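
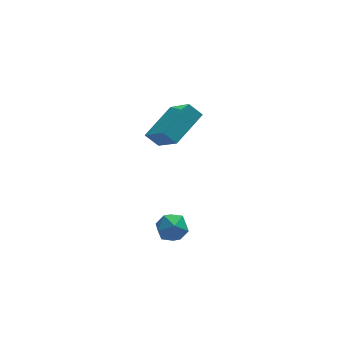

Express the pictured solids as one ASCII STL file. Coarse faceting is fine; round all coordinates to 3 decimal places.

solid 
facet normal -0.619 0.434 0.654
outer loop
vertex -3.669 0.876 2.76
vertex -2.17 1.965 3.456
vertex -4.097 2.344 1.38
endloop
endfacet
facet normal -0.757 -0.551 -0.352
outer loop
vertex -3.57 1.975 0.824
vertex -3.669 0.876 2.76
vertex -4.097 2.344 1.38
endloop
endfacet
facet normal -0.619 0.434 0.654
outer loop
vertex -4.097 2.344 1.38
vertex -2.17 1.965 3.456
vertex -2.597 3.434 2.076
endloop
endfacet
facet normal -0.207 0.713 -0.670
outer loop
vertex -2.597 3.434 2.076
vertex -3.57 1.975 0.824
vertex -4.097 2.344 1.38
endloop
endfacet
facet normal 0.207 -0.713 0.670
outer loop
vertex -3.669 0.876 2.76
vertex -1.643 1.596 2.9
vertex -2.17 1.965 3.456
endloop
endfacet
facet normal -0.758 -0.550 -0.351
outer loop
vertex -3.143 0.506 2.204
vertex -3.669 0.876 2.76
vertex -3.57 1.975 0.824
endloop
endfacet
facet normal 0.207 -0.713 0.670
outer loop
vertex -3.143 0.506 2.204
vertex -1.643 1.596 2.9
vertex -3.669 0.876 2.76
endloop
endfacet
facet normal 0.757 0.551 0.352
outer loop
vertex -2.17 1.965 3.456
vertex -1.643 1.596 2.9
vertex -2.597 3.434 2.076
endloop
endfacet
facet normal -0.207 0.713 -0.670
outer loop
vertex -2.071 3.064 1.52
vertex -3.57 1.975 0.824
vertex -2.597 3.434 2.076
endloop
endfacet
facet normal 0.758 0.550 0.351
outer loop
vertex -2.597 3.434 2.076
vertex -1.643 1.596 2.9
vertex -2.071 3.064 1.52
endloop
endfacet
facet normal 0.619 -0.434 -0.654
outer loop
vertex -2.071 3.064 1.52
vertex -3.143 0.506 2.204
vertex -3.57 1.975 0.824
endloop
endfacet
facet normal 0.619 -0.434 -0.654
outer loop
vertex -1.643 1.596 2.9
vertex -3.143 0.506 2.204
vertex -2.071 3.064 1.52
endloop
endfacet
facet normal 0.206 0.625 0.753
outer loop
vertex -3.355 0.735 -3.174
vertex -3.82 0.254 -2.647
vertex -2.988 0.098 -2.745
endloop
endfacet
facet normal 0.739 0.613 0.278
outer loop
vertex -3.355 0.735 -3.174
vertex -2.988 0.098 -2.745
vertex -2.79 0.23 -3.562
endloop
endfacet
facet normal 0.475 0.805 -0.355
outer loop
vertex -3.355 0.735 -3.174
vertex -2.79 0.23 -3.562
vertex -3.498 0.468 -3.97
endloop
endfacet
facet normal -0.221 0.936 -0.274
outer loop
vertex -3.355 0.735 -3.174
vertex -3.498 0.468 -3.97
vertex -4.135 0.483 -3.405
endloop
endfacet
facet normal -0.388 0.825 0.411
outer loop
vertex -3.355 0.735 -3.174
vertex -4.135 0.483 -3.405
vertex -3.82 0.254 -2.647
endloop
endfacet
facet normal 0.972 -0.059 0.226
outer loop
vertex -2.79 0.23 -3.562
vertex -2.988 0.098 -2.745
vertex -2.905 -0.563 -3.275
endloop
endfacet
facet normal 0.109 -0.040 0.993
outer loop
vertex -2.988 0.098 -2.745
vertex -3.82 0.254 -2.647
vertex -3.542 -0.548 -2.71
endloop
endfacet
facet normal -0.852 0.283 0.440
outer loop
vertex -3.82 0.254 -2.647
vertex -4.135 0.483 -3.405
vertex -4.25 -0.31 -3.118
endloop
endfacet
facet normal -0.582 0.463 -0.669
outer loop
vertex -4.135 0.483 -3.405
vertex -3.498 0.468 -3.97
vertex -4.052 -0.178 -3.935
endloop
endfacet
facet normal 0.545 0.252 -0.799
outer loop
vertex -3.498 0.468 -3.97
vertex -2.79 0.23 -3.562
vertex -3.22 -0.334 -4.033
endloop
endfacet
facet normal 0.221 -0.936 0.274
outer loop
vertex -3.685 -0.815 -3.506
vertex -2.905 -0.563 -3.275
vertex -3.542 -0.548 -2.71
endloop
endfacet
facet normal -0.475 -0.805 0.355
outer loop
vertex -3.685 -0.815 -3.506
vertex -3.542 -0.548 -2.71
vertex -4.25 -0.31 -3.118
endloop
endfacet
facet normal -0.739 -0.613 -0.278
outer loop
vertex -3.685 -0.815 -3.506
vertex -4.25 -0.31 -3.118
vertex -4.052 -0.178 -3.935
endloop
endfacet
facet normal -0.206 -0.625 -0.753
outer loop
vertex -3.685 -0.815 -3.506
vertex -4.052 -0.178 -3.935
vertex -3.22 -0.334 -4.033
endloop
endfacet
facet normal 0.388 -0.825 -0.411
outer loop
vertex -3.685 -0.815 -3.506
vertex -3.22 -0.334 -4.033
vertex -2.905 -0.563 -3.275
endloop
endfacet
facet normal 0.582 -0.463 0.669
outer loop
vertex -3.542 -0.548 -2.71
vertex -2.905 -0.563 -3.275
vertex -2.988 0.098 -2.745
endloop
endfacet
facet normal -0.545 -0.252 0.799
outer loop
vertex -4.25 -0.31 -3.118
vertex -3.542 -0.548 -2.71
vertex -3.82 0.254 -2.647
endloop
endfacet
facet normal -0.972 0.059 -0.226
outer loop
vertex -4.052 -0.178 -3.935
vertex -4.25 -0.31 -3.118
vertex -4.135 0.483 -3.405
endloop
endfacet
facet normal -0.109 0.040 -0.993
outer loop
vertex -3.22 -0.334 -4.033
vertex -4.052 -0.178 -3.935
vertex -3.498 0.468 -3.97
endloop
endfacet
facet normal 0.852 -0.283 -0.440
outer loop
vertex -2.905 -0.563 -3.275
vertex -3.22 -0.334 -4.033
vertex -2.79 0.23 -3.562
endloop
endfacet

endsolid


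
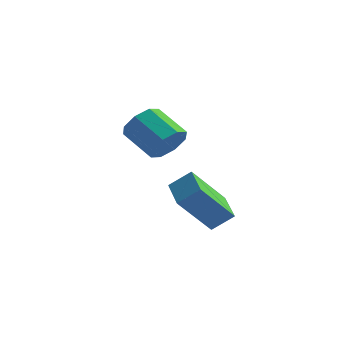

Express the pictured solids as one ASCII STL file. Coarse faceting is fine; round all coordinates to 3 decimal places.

solid 
facet normal -0.601 0.765 0.233
outer loop
vertex 0.707 0.35 0.246
vertex 1.511 1.445 -1.276
vertex -0.016 -0.021 -0.403
endloop
endfacet
facet normal -0.394 -0.537 0.746
outer loop
vertex 0.869 -1.145 -0.744
vertex 0.707 0.35 0.246
vertex -0.016 -0.021 -0.403
endloop
endfacet
facet normal -0.602 0.764 0.231
outer loop
vertex -0.016 -0.021 -0.403
vertex 1.511 1.445 -1.276
vertex 0.789 1.073 -1.925
endloop
endfacet
facet normal -0.695 -0.357 -0.624
outer loop
vertex 0.789 1.073 -1.925
vertex 0.869 -1.145 -0.744
vertex -0.016 -0.021 -0.403
endloop
endfacet
facet normal 0.695 0.358 0.624
outer loop
vertex 0.707 0.35 0.246
vertex 2.396 0.321 -1.617
vertex 1.511 1.445 -1.276
endloop
endfacet
facet normal -0.394 -0.537 0.746
outer loop
vertex 1.591 -0.773 -0.095
vertex 0.707 0.35 0.246
vertex 0.869 -1.145 -0.744
endloop
endfacet
facet normal 0.695 0.357 0.624
outer loop
vertex 1.591 -0.773 -0.095
vertex 2.396 0.321 -1.617
vertex 0.707 0.35 0.246
endloop
endfacet
facet normal 0.394 0.537 -0.746
outer loop
vertex 1.511 1.445 -1.276
vertex 2.396 0.321 -1.617
vertex 0.789 1.073 -1.925
endloop
endfacet
facet normal -0.695 -0.357 -0.624
outer loop
vertex 1.673 -0.05 -2.266
vertex 0.869 -1.145 -0.744
vertex 0.789 1.073 -1.925
endloop
endfacet
facet normal 0.394 0.537 -0.746
outer loop
vertex 0.789 1.073 -1.925
vertex 2.396 0.321 -1.617
vertex 1.673 -0.05 -2.266
endloop
endfacet
facet normal 0.602 -0.764 -0.232
outer loop
vertex 1.673 -0.05 -2.266
vertex 1.591 -0.773 -0.095
vertex 0.869 -1.145 -0.744
endloop
endfacet
facet normal 0.601 -0.765 -0.232
outer loop
vertex 2.396 0.321 -1.617
vertex 1.591 -0.773 -0.095
vertex 1.673 -0.05 -2.266
endloop
endfacet
facet normal 0.816 -0.222 -0.535
outer loop
vertex -1.301 4.149 0.752
vertex -1.813 3.676 0.167
vertex -1.538 4.541 0.228
endloop
endfacet
facet normal 0.468 0.796 0.384
outer loop
vertex -1.301 4.149 0.752
vertex -1.538 4.541 0.228
vertex -2.656 4.517 1.639
endloop
endfacet
facet normal 0.468 0.796 0.384
outer loop
vertex -2.656 4.517 1.639
vertex -1.538 4.541 0.228
vertex -2.892 4.909 1.114
endloop
endfacet
facet normal -0.817 0.222 0.533
outer loop
vertex -2.656 4.517 1.639
vertex -2.892 4.909 1.114
vertex -3.167 4.044 1.053
endloop
endfacet
facet normal 0.816 -0.222 -0.533
outer loop
vertex -1.538 4.541 0.228
vertex -1.813 3.676 0.167
vertex -1.935 4.427 -0.332
endloop
endfacet
facet normal 0.091 0.961 -0.260
outer loop
vertex -1.538 4.541 0.228
vertex -1.935 4.427 -0.332
vertex -2.892 4.909 1.114
endloop
endfacet
facet normal 0.091 0.961 -0.260
outer loop
vertex -2.892 4.909 1.114
vertex -1.935 4.427 -0.332
vertex -3.29 4.795 0.554
endloop
endfacet
facet normal -0.816 0.222 0.535
outer loop
vertex -2.892 4.909 1.114
vertex -3.29 4.795 0.554
vertex -3.167 4.044 1.053
endloop
endfacet
facet normal 0.816 -0.222 -0.534
outer loop
vertex -1.935 4.427 -0.332
vertex -1.813 3.676 0.167
vertex -2.261 3.873 -0.6
endloop
endfacet
facet normal -0.339 0.564 -0.753
outer loop
vertex -1.935 4.427 -0.332
vertex -2.261 3.873 -0.6
vertex -3.29 4.795 0.554
endloop
endfacet
facet normal -0.339 0.564 -0.753
outer loop
vertex -3.29 4.795 0.554
vertex -2.261 3.873 -0.6
vertex -3.616 4.241 0.286
endloop
endfacet
facet normal -0.816 0.221 0.534
outer loop
vertex -3.29 4.795 0.554
vertex -3.616 4.241 0.286
vertex -3.167 4.044 1.053
endloop
endfacet
facet normal 0.816 -0.221 -0.534
outer loop
vertex -2.261 3.873 -0.6
vertex -1.813 3.676 0.167
vertex -2.324 3.203 -0.419
endloop
endfacet
facet normal -0.571 -0.164 -0.805
outer loop
vertex -2.261 3.873 -0.6
vertex -2.324 3.203 -0.419
vertex -3.616 4.241 0.286
endloop
endfacet
facet normal -0.571 -0.165 -0.804
outer loop
vertex -3.616 4.241 0.286
vertex -2.324 3.203 -0.419
vertex -3.679 3.571 0.468
endloop
endfacet
facet normal -0.816 0.222 0.534
outer loop
vertex -3.616 4.241 0.286
vertex -3.679 3.571 0.468
vertex -3.167 4.044 1.053
endloop
endfacet
facet normal 0.817 -0.222 -0.533
outer loop
vertex -2.324 3.203 -0.419
vertex -1.813 3.676 0.167
vertex -2.088 2.811 0.106
endloop
endfacet
facet normal -0.468 -0.796 -0.384
outer loop
vertex -2.324 3.203 -0.419
vertex -2.088 2.811 0.106
vertex -3.679 3.571 0.468
endloop
endfacet
facet normal -0.468 -0.796 -0.384
outer loop
vertex -3.679 3.571 0.468
vertex -2.088 2.811 0.106
vertex -3.442 3.179 0.992
endloop
endfacet
facet normal -0.816 0.222 0.535
outer loop
vertex -3.679 3.571 0.468
vertex -3.442 3.179 0.992
vertex -3.167 4.044 1.053
endloop
endfacet
facet normal 0.816 -0.222 -0.535
outer loop
vertex -2.088 2.811 0.106
vertex -1.813 3.676 0.167
vertex -1.69 2.925 0.666
endloop
endfacet
facet normal -0.091 -0.961 0.260
outer loop
vertex -2.088 2.811 0.106
vertex -1.69 2.925 0.666
vertex -3.442 3.179 0.992
endloop
endfacet
facet normal -0.091 -0.961 0.260
outer loop
vertex -3.442 3.179 0.992
vertex -1.69 2.925 0.666
vertex -3.045 3.293 1.552
endloop
endfacet
facet normal -0.816 0.222 0.533
outer loop
vertex -3.442 3.179 0.992
vertex -3.045 3.293 1.552
vertex -3.167 4.044 1.053
endloop
endfacet
facet normal 0.816 -0.221 -0.534
outer loop
vertex -1.69 2.925 0.666
vertex -1.813 3.676 0.167
vertex -1.364 3.479 0.934
endloop
endfacet
facet normal 0.339 -0.564 0.753
outer loop
vertex -1.69 2.925 0.666
vertex -1.364 3.479 0.934
vertex -3.045 3.293 1.552
endloop
endfacet
facet normal 0.339 -0.564 0.753
outer loop
vertex -3.045 3.293 1.552
vertex -1.364 3.479 0.934
vertex -2.719 3.847 1.82
endloop
endfacet
facet normal -0.816 0.222 0.534
outer loop
vertex -3.045 3.293 1.552
vertex -2.719 3.847 1.82
vertex -3.167 4.044 1.053
endloop
endfacet
facet normal 0.816 -0.222 -0.534
outer loop
vertex -1.364 3.479 0.934
vertex -1.813 3.676 0.167
vertex -1.301 4.149 0.752
endloop
endfacet
facet normal 0.571 0.165 0.804
outer loop
vertex -1.364 3.479 0.934
vertex -1.301 4.149 0.752
vertex -2.719 3.847 1.82
endloop
endfacet
facet normal 0.571 0.164 0.804
outer loop
vertex -2.719 3.847 1.82
vertex -1.301 4.149 0.752
vertex -2.656 4.517 1.639
endloop
endfacet
facet normal -0.816 0.221 0.534
outer loop
vertex -2.719 3.847 1.82
vertex -2.656 4.517 1.639
vertex -3.167 4.044 1.053
endloop
endfacet

endsolid


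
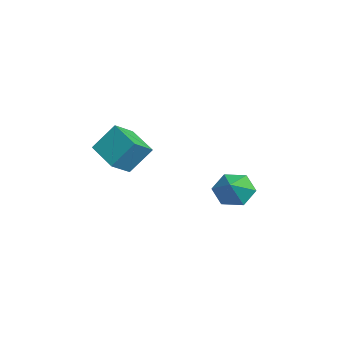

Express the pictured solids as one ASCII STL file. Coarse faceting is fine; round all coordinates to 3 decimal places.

solid 
facet normal -0.834 -0.433 0.343
outer loop
vertex 1.667 -1.591 1.122
vertex 1.027 -0.825 0.532
vertex 1.658 -2.53 -0.086
endloop
endfacet
facet normal 0.553 -0.660 0.509
outer loop
vertex 3.033 -1.815 -0.652
vertex 1.667 -1.591 1.122
vertex 1.658 -2.53 -0.086
endloop
endfacet
facet normal -0.834 -0.433 0.343
outer loop
vertex 1.658 -2.53 -0.086
vertex 1.027 -0.825 0.532
vertex 1.017 -1.763 -0.676
endloop
endfacet
facet normal -0.006 -0.613 -0.790
outer loop
vertex 1.017 -1.763 -0.676
vertex 3.033 -1.815 -0.652
vertex 1.658 -2.53 -0.086
endloop
endfacet
facet normal 0.006 0.613 0.790
outer loop
vertex 1.667 -1.591 1.122
vertex 2.402 -0.11 -0.034
vertex 1.027 -0.825 0.532
endloop
endfacet
facet normal 0.552 -0.661 0.509
outer loop
vertex 3.043 -0.877 0.556
vertex 1.667 -1.591 1.122
vertex 3.033 -1.815 -0.652
endloop
endfacet
facet normal 0.007 0.613 0.790
outer loop
vertex 3.043 -0.877 0.556
vertex 2.402 -0.11 -0.034
vertex 1.667 -1.591 1.122
endloop
endfacet
facet normal -0.553 0.660 -0.508
outer loop
vertex 1.027 -0.825 0.532
vertex 2.402 -0.11 -0.034
vertex 1.017 -1.763 -0.676
endloop
endfacet
facet normal -0.006 -0.614 -0.790
outer loop
vertex 2.393 -1.049 -1.242
vertex 3.033 -1.815 -0.652
vertex 1.017 -1.763 -0.676
endloop
endfacet
facet normal -0.552 0.660 -0.509
outer loop
vertex 1.017 -1.763 -0.676
vertex 2.402 -0.11 -0.034
vertex 2.393 -1.049 -1.242
endloop
endfacet
facet normal 0.834 0.433 -0.343
outer loop
vertex 2.393 -1.049 -1.242
vertex 3.043 -0.877 0.556
vertex 3.033 -1.815 -0.652
endloop
endfacet
facet normal 0.834 0.433 -0.343
outer loop
vertex 2.402 -0.11 -0.034
vertex 3.043 -0.877 0.556
vertex 2.393 -1.049 -1.242
endloop
endfacet
facet normal -0.812 0.219 -0.541
outer loop
vertex 0.937 3.803 -3.888
vertex 0.384 3.451 -3.2
vertex 0.626 4.369 -3.191
endloop
endfacet
facet normal 0.832 0.549 -0.074
outer loop
vertex 0.937 3.803 -3.888
vertex 0.626 4.369 -3.191
vertex 1.496 3.149 -2.46
endloop
endfacet
facet normal -0.812 0.219 -0.541
outer loop
vertex 0.626 4.369 -3.191
vertex 0.384 3.451 -3.2
vertex 0.073 4.017 -2.504
endloop
endfacet
facet normal 0.383 0.660 0.646
outer loop
vertex 0.626 4.369 -3.191
vertex 0.073 4.017 -2.504
vertex 1.496 3.149 -2.46
endloop
endfacet
facet normal -0.812 0.219 -0.541
outer loop
vertex 0.073 4.017 -2.504
vertex 0.384 3.451 -3.2
vertex -0.169 3.099 -2.513
endloop
endfacet
facet normal -0.032 -0.001 0.999
outer loop
vertex 0.073 4.017 -2.504
vertex -0.169 3.099 -2.513
vertex 1.496 3.149 -2.46
endloop
endfacet
facet normal -0.812 0.221 -0.541
outer loop
vertex -0.169 3.099 -2.513
vertex 0.384 3.451 -3.2
vertex 0.141 2.532 -3.21
endloop
endfacet
facet normal 0.003 -0.775 0.632
outer loop
vertex -0.169 3.099 -2.513
vertex 0.141 2.532 -3.21
vertex 1.496 3.149 -2.46
endloop
endfacet
facet normal -0.812 0.221 -0.540
outer loop
vertex 0.141 2.532 -3.21
vertex 0.384 3.451 -3.2
vertex 0.694 2.885 -3.897
endloop
endfacet
facet normal 0.454 -0.887 -0.090
outer loop
vertex 0.141 2.532 -3.21
vertex 0.694 2.885 -3.897
vertex 1.496 3.149 -2.46
endloop
endfacet
facet normal -0.812 0.220 -0.540
outer loop
vertex 0.694 2.885 -3.897
vertex 0.384 3.451 -3.2
vertex 0.937 3.803 -3.888
endloop
endfacet
facet normal 0.868 -0.225 -0.443
outer loop
vertex 0.694 2.885 -3.897
vertex 0.937 3.803 -3.888
vertex 1.496 3.149 -2.46
endloop
endfacet

endsolid


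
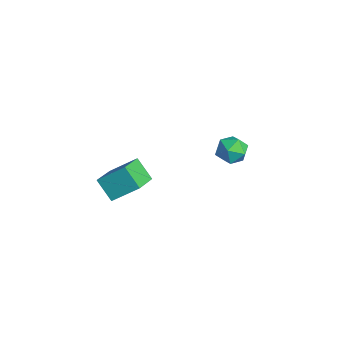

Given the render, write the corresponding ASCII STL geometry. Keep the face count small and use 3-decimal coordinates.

solid 
facet normal -0.970 0.182 -0.162
outer loop
vertex 1.013 3.409 1.994
vertex 0.777 2.494 2.378
vertex 0.827 3.307 2.992
endloop
endfacet
facet normal -0.615 0.787 -0.034
outer loop
vertex 1.013 3.409 1.994
vertex 0.827 3.307 2.992
vertex 1.597 3.895 2.674
endloop
endfacet
facet normal -0.097 0.847 -0.522
outer loop
vertex 1.013 3.409 1.994
vertex 1.597 3.895 2.674
vertex 2.024 3.445 1.865
endloop
endfacet
facet normal -0.131 0.279 -0.951
outer loop
vertex 1.013 3.409 1.994
vertex 2.024 3.445 1.865
vertex 1.517 2.58 1.681
endloop
endfacet
facet normal -0.671 -0.133 -0.729
outer loop
vertex 1.013 3.409 1.994
vertex 1.517 2.58 1.681
vertex 0.777 2.494 2.378
endloop
endfacet
facet normal -0.308 0.732 0.608
outer loop
vertex 1.597 3.895 2.674
vertex 0.827 3.307 2.992
vertex 1.723 3.28 3.479
endloop
endfacet
facet normal -0.882 -0.248 0.401
outer loop
vertex 0.827 3.307 2.992
vertex 0.777 2.494 2.378
vertex 1.216 2.415 3.295
endloop
endfacet
facet normal -0.399 -0.758 -0.517
outer loop
vertex 0.777 2.494 2.378
vertex 1.517 2.58 1.681
vertex 1.643 1.965 2.486
endloop
endfacet
facet normal 0.473 -0.091 -0.876
outer loop
vertex 1.517 2.58 1.681
vertex 2.024 3.445 1.865
vertex 2.413 2.553 2.168
endloop
endfacet
facet normal 0.529 0.829 -0.182
outer loop
vertex 2.024 3.445 1.865
vertex 1.597 3.895 2.674
vertex 2.463 3.366 2.782
endloop
endfacet
facet normal 0.131 -0.279 0.951
outer loop
vertex 2.227 2.451 3.166
vertex 1.723 3.28 3.479
vertex 1.216 2.415 3.295
endloop
endfacet
facet normal 0.097 -0.847 0.522
outer loop
vertex 2.227 2.451 3.166
vertex 1.216 2.415 3.295
vertex 1.643 1.965 2.486
endloop
endfacet
facet normal 0.615 -0.787 0.034
outer loop
vertex 2.227 2.451 3.166
vertex 1.643 1.965 2.486
vertex 2.413 2.553 2.168
endloop
endfacet
facet normal 0.970 -0.182 0.162
outer loop
vertex 2.227 2.451 3.166
vertex 2.413 2.553 2.168
vertex 2.463 3.366 2.782
endloop
endfacet
facet normal 0.671 0.133 0.729
outer loop
vertex 2.227 2.451 3.166
vertex 2.463 3.366 2.782
vertex 1.723 3.28 3.479
endloop
endfacet
facet normal -0.473 0.091 0.876
outer loop
vertex 1.216 2.415 3.295
vertex 1.723 3.28 3.479
vertex 0.827 3.307 2.992
endloop
endfacet
facet normal -0.529 -0.829 0.182
outer loop
vertex 1.643 1.965 2.486
vertex 1.216 2.415 3.295
vertex 0.777 2.494 2.378
endloop
endfacet
facet normal 0.308 -0.732 -0.608
outer loop
vertex 2.413 2.553 2.168
vertex 1.643 1.965 2.486
vertex 1.517 2.58 1.681
endloop
endfacet
facet normal 0.882 0.248 -0.401
outer loop
vertex 2.463 3.366 2.782
vertex 2.413 2.553 2.168
vertex 2.024 3.445 1.865
endloop
endfacet
facet normal 0.399 0.758 0.517
outer loop
vertex 1.723 3.28 3.479
vertex 2.463 3.366 2.782
vertex 1.597 3.895 2.674
endloop
endfacet
facet normal -0.705 0.590 -0.393
outer loop
vertex 1.146 -3.843 2.447
vertex 1.682 -2.464 3.557
vertex 2.13 -3.373 1.388
endloop
endfacet
facet normal -0.290 -0.746 -0.600
outer loop
vertex 3.518 -4.536 2.163
vertex 1.146 -3.843 2.447
vertex 2.13 -3.373 1.388
endloop
endfacet
facet normal -0.705 0.590 -0.393
outer loop
vertex 2.13 -3.373 1.388
vertex 1.682 -2.464 3.557
vertex 2.665 -1.994 2.498
endloop
endfacet
facet normal 0.648 0.309 -0.696
outer loop
vertex 2.665 -1.994 2.498
vertex 3.518 -4.536 2.163
vertex 2.13 -3.373 1.388
endloop
endfacet
facet normal -0.648 -0.309 0.696
outer loop
vertex 1.146 -3.843 2.447
vertex 3.07 -3.627 4.332
vertex 1.682 -2.464 3.557
endloop
endfacet
facet normal -0.290 -0.746 -0.600
outer loop
vertex 2.535 -5.006 3.222
vertex 1.146 -3.843 2.447
vertex 3.518 -4.536 2.163
endloop
endfacet
facet normal -0.648 -0.309 0.696
outer loop
vertex 2.535 -5.006 3.222
vertex 3.07 -3.627 4.332
vertex 1.146 -3.843 2.447
endloop
endfacet
facet normal 0.290 0.746 0.600
outer loop
vertex 1.682 -2.464 3.557
vertex 3.07 -3.627 4.332
vertex 2.665 -1.994 2.498
endloop
endfacet
facet normal 0.647 0.309 -0.697
outer loop
vertex 4.054 -3.157 3.273
vertex 3.518 -4.536 2.163
vertex 2.665 -1.994 2.498
endloop
endfacet
facet normal 0.290 0.746 0.600
outer loop
vertex 2.665 -1.994 2.498
vertex 3.07 -3.627 4.332
vertex 4.054 -3.157 3.273
endloop
endfacet
facet normal 0.705 -0.590 0.393
outer loop
vertex 4.054 -3.157 3.273
vertex 2.535 -5.006 3.222
vertex 3.518 -4.536 2.163
endloop
endfacet
facet normal 0.705 -0.590 0.393
outer loop
vertex 3.07 -3.627 4.332
vertex 2.535 -5.006 3.222
vertex 4.054 -3.157 3.273
endloop
endfacet

endsolid


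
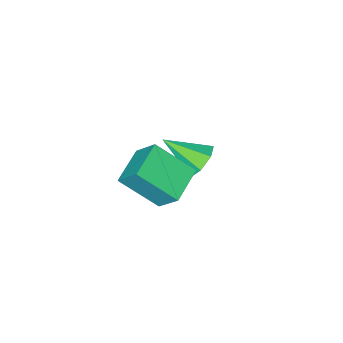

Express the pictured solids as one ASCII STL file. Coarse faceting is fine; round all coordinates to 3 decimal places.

solid 
facet normal -0.498 0.674 -0.546
outer loop
vertex -3.3 -1.635 -3.798
vertex -3.808 -2.223 -4.061
vertex -3.881 -1.742 -3.4
endloop
endfacet
facet normal 0.462 0.413 0.785
outer loop
vertex -3.3 -1.635 -3.798
vertex -3.881 -1.742 -3.4
vertex -2.912 -3.437 -3.079
endloop
endfacet
facet normal -0.497 0.674 -0.546
outer loop
vertex -3.881 -1.742 -3.4
vertex -3.808 -2.223 -4.061
vertex -4.406 -2.211 -3.501
endloop
endfacet
facet normal -0.232 0.051 0.971
outer loop
vertex -3.881 -1.742 -3.4
vertex -4.406 -2.211 -3.501
vertex -2.912 -3.437 -3.079
endloop
endfacet
facet normal -0.498 0.674 -0.546
outer loop
vertex -4.406 -2.211 -3.501
vertex -3.808 -2.223 -4.061
vertex -4.481 -2.689 -4.023
endloop
endfacet
facet normal -0.608 -0.540 0.582
outer loop
vertex -4.406 -2.211 -3.501
vertex -4.481 -2.689 -4.023
vertex -2.912 -3.437 -3.079
endloop
endfacet
facet normal -0.498 0.674 -0.546
outer loop
vertex -4.481 -2.689 -4.023
vertex -3.808 -2.223 -4.061
vertex -4.049 -2.816 -4.574
endloop
endfacet
facet normal -0.384 -0.919 -0.089
outer loop
vertex -4.481 -2.689 -4.023
vertex -4.049 -2.816 -4.574
vertex -2.912 -3.437 -3.079
endloop
endfacet
facet normal -0.497 0.674 -0.546
outer loop
vertex -4.049 -2.816 -4.574
vertex -3.808 -2.223 -4.061
vertex -3.435 -2.496 -4.738
endloop
endfacet
facet normal 0.272 -0.798 -0.538
outer loop
vertex -4.049 -2.816 -4.574
vertex -3.435 -2.496 -4.738
vertex -2.912 -3.437 -3.079
endloop
endfacet
facet normal -0.497 0.674 -0.546
outer loop
vertex -3.435 -2.496 -4.738
vertex -3.808 -2.223 -4.061
vertex -3.102 -1.971 -4.393
endloop
endfacet
facet normal 0.864 -0.269 -0.425
outer loop
vertex -3.435 -2.496 -4.738
vertex -3.102 -1.971 -4.393
vertex -2.912 -3.437 -3.079
endloop
endfacet
facet normal -0.497 0.674 -0.546
outer loop
vertex -3.102 -1.971 -4.393
vertex -3.808 -2.223 -4.061
vertex -3.3 -1.635 -3.798
endloop
endfacet
facet normal 0.949 0.270 0.164
outer loop
vertex -3.102 -1.971 -4.393
vertex -3.3 -1.635 -3.798
vertex -2.912 -3.437 -3.079
endloop
endfacet
facet normal -0.880 -0.415 0.233
outer loop
vertex -0.022 -0.217 1.325
vertex -0.887 0.987 0.202
vertex 0.117 -1.106 0.265
endloop
endfacet
facet normal 0.466 -0.647 0.604
outer loop
vertex 1.427 -0.487 -0.082
vertex -0.022 -0.217 1.325
vertex 0.117 -1.106 0.265
endloop
endfacet
facet normal -0.880 -0.415 0.233
outer loop
vertex 0.117 -1.106 0.265
vertex -0.887 0.987 0.202
vertex -0.748 0.098 -0.858
endloop
endfacet
facet normal 0.100 -0.639 -0.762
outer loop
vertex -0.748 0.098 -0.858
vertex 1.427 -0.487 -0.082
vertex 0.117 -1.106 0.265
endloop
endfacet
facet normal -0.100 0.639 0.762
outer loop
vertex -0.022 -0.217 1.325
vertex 0.423 1.606 -0.145
vertex -0.887 0.987 0.202
endloop
endfacet
facet normal 0.466 -0.647 0.604
outer loop
vertex 1.288 0.402 0.978
vertex -0.022 -0.217 1.325
vertex 1.427 -0.487 -0.082
endloop
endfacet
facet normal -0.100 0.639 0.762
outer loop
vertex 1.288 0.402 0.978
vertex 0.423 1.606 -0.145
vertex -0.022 -0.217 1.325
endloop
endfacet
facet normal -0.466 0.647 -0.604
outer loop
vertex -0.887 0.987 0.202
vertex 0.423 1.606 -0.145
vertex -0.748 0.098 -0.858
endloop
endfacet
facet normal 0.100 -0.639 -0.762
outer loop
vertex 0.562 0.717 -1.205
vertex 1.427 -0.487 -0.082
vertex -0.748 0.098 -0.858
endloop
endfacet
facet normal -0.466 0.647 -0.604
outer loop
vertex -0.748 0.098 -0.858
vertex 0.423 1.606 -0.145
vertex 0.562 0.717 -1.205
endloop
endfacet
facet normal 0.880 0.415 -0.233
outer loop
vertex 0.562 0.717 -1.205
vertex 1.288 0.402 0.978
vertex 1.427 -0.487 -0.082
endloop
endfacet
facet normal 0.880 0.415 -0.233
outer loop
vertex 0.423 1.606 -0.145
vertex 1.288 0.402 0.978
vertex 0.562 0.717 -1.205
endloop
endfacet

endsolid


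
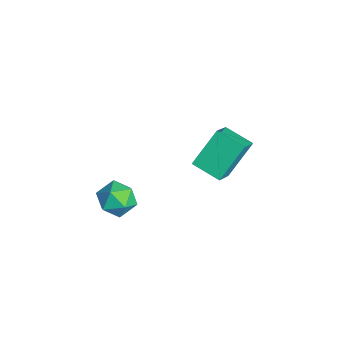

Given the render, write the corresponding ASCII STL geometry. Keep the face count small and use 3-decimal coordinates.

solid 
facet normal -0.339 -0.502 0.796
outer loop
vertex 0.45 -2.028 0.797
vertex 0.753 -2.895 0.379
vertex 1.381 -2.376 0.974
endloop
endfacet
facet normal -0.129 0.154 0.980
outer loop
vertex 0.45 -2.028 0.797
vertex 1.381 -2.376 0.974
vertex 1.234 -1.393 0.8
endloop
endfacet
facet normal -0.507 0.623 0.596
outer loop
vertex 0.45 -2.028 0.797
vertex 1.234 -1.393 0.8
vertex 0.516 -1.304 0.097
endloop
endfacet
facet normal -0.951 0.256 0.175
outer loop
vertex 0.45 -2.028 0.797
vertex 0.516 -1.304 0.097
vertex 0.218 -2.233 -0.163
endloop
endfacet
facet normal -0.847 -0.440 0.299
outer loop
vertex 0.45 -2.028 0.797
vertex 0.218 -2.233 -0.163
vertex 0.753 -2.895 0.379
endloop
endfacet
facet normal 0.558 0.225 0.799
outer loop
vertex 1.234 -1.393 0.8
vertex 1.381 -2.376 0.974
vertex 2.022 -1.867 0.383
endloop
endfacet
facet normal 0.218 -0.838 0.501
outer loop
vertex 1.381 -2.376 0.974
vertex 0.753 -2.895 0.379
vertex 1.724 -2.796 0.123
endloop
endfacet
facet normal -0.604 -0.737 -0.304
outer loop
vertex 0.753 -2.895 0.379
vertex 0.218 -2.233 -0.163
vertex 1.006 -2.707 -0.58
endloop
endfacet
facet normal -0.772 0.388 -0.503
outer loop
vertex 0.218 -2.233 -0.163
vertex 0.516 -1.304 0.097
vertex 0.859 -1.724 -0.754
endloop
endfacet
facet normal -0.053 0.982 0.179
outer loop
vertex 0.516 -1.304 0.097
vertex 1.234 -1.393 0.8
vertex 1.487 -1.205 -0.159
endloop
endfacet
facet normal 0.951 -0.256 -0.175
outer loop
vertex 1.79 -2.072 -0.577
vertex 2.022 -1.867 0.383
vertex 1.724 -2.796 0.123
endloop
endfacet
facet normal 0.507 -0.623 -0.596
outer loop
vertex 1.79 -2.072 -0.577
vertex 1.724 -2.796 0.123
vertex 1.006 -2.707 -0.58
endloop
endfacet
facet normal 0.129 -0.154 -0.980
outer loop
vertex 1.79 -2.072 -0.577
vertex 1.006 -2.707 -0.58
vertex 0.859 -1.724 -0.754
endloop
endfacet
facet normal 0.339 0.502 -0.796
outer loop
vertex 1.79 -2.072 -0.577
vertex 0.859 -1.724 -0.754
vertex 1.487 -1.205 -0.159
endloop
endfacet
facet normal 0.847 0.440 -0.299
outer loop
vertex 1.79 -2.072 -0.577
vertex 1.487 -1.205 -0.159
vertex 2.022 -1.867 0.383
endloop
endfacet
facet normal 0.772 -0.388 0.503
outer loop
vertex 1.724 -2.796 0.123
vertex 2.022 -1.867 0.383
vertex 1.381 -2.376 0.974
endloop
endfacet
facet normal 0.053 -0.982 -0.179
outer loop
vertex 1.006 -2.707 -0.58
vertex 1.724 -2.796 0.123
vertex 0.753 -2.895 0.379
endloop
endfacet
facet normal -0.558 -0.225 -0.799
outer loop
vertex 0.859 -1.724 -0.754
vertex 1.006 -2.707 -0.58
vertex 0.218 -2.233 -0.163
endloop
endfacet
facet normal -0.218 0.838 -0.501
outer loop
vertex 1.487 -1.205 -0.159
vertex 0.859 -1.724 -0.754
vertex 0.516 -1.304 0.097
endloop
endfacet
facet normal 0.604 0.737 0.304
outer loop
vertex 2.022 -1.867 0.383
vertex 1.487 -1.205 -0.159
vertex 1.234 -1.393 0.8
endloop
endfacet
facet normal -0.689 -0.664 0.289
outer loop
vertex -0.126 2.821 2.688
vertex -1.295 3.56 1.6
vertex 0.481 1.523 1.153
endloop
endfacet
facet normal 0.664 -0.420 0.618
outer loop
vertex 1.515 2.52 0.72
vertex -0.126 2.821 2.688
vertex 0.481 1.523 1.153
endloop
endfacet
facet normal -0.689 -0.664 0.289
outer loop
vertex 0.481 1.523 1.153
vertex -1.295 3.56 1.6
vertex -0.688 2.263 0.065
endloop
endfacet
facet normal 0.289 -0.618 -0.731
outer loop
vertex -0.688 2.263 0.065
vertex 1.515 2.52 0.72
vertex 0.481 1.523 1.153
endloop
endfacet
facet normal -0.290 0.618 0.731
outer loop
vertex -0.126 2.821 2.688
vertex -0.261 4.557 1.167
vertex -1.295 3.56 1.6
endloop
endfacet
facet normal 0.664 -0.421 0.618
outer loop
vertex 0.908 3.817 2.255
vertex -0.126 2.821 2.688
vertex 1.515 2.52 0.72
endloop
endfacet
facet normal -0.289 0.618 0.731
outer loop
vertex 0.908 3.817 2.255
vertex -0.261 4.557 1.167
vertex -0.126 2.821 2.688
endloop
endfacet
facet normal -0.664 0.421 -0.618
outer loop
vertex -1.295 3.56 1.6
vertex -0.261 4.557 1.167
vertex -0.688 2.263 0.065
endloop
endfacet
facet normal 0.289 -0.618 -0.731
outer loop
vertex 0.346 3.259 -0.368
vertex 1.515 2.52 0.72
vertex -0.688 2.263 0.065
endloop
endfacet
facet normal -0.664 0.421 -0.618
outer loop
vertex -0.688 2.263 0.065
vertex -0.261 4.557 1.167
vertex 0.346 3.259 -0.368
endloop
endfacet
facet normal 0.689 0.665 -0.289
outer loop
vertex 0.346 3.259 -0.368
vertex 0.908 3.817 2.255
vertex 1.515 2.52 0.72
endloop
endfacet
facet normal 0.689 0.664 -0.289
outer loop
vertex -0.261 4.557 1.167
vertex 0.908 3.817 2.255
vertex 0.346 3.259 -0.368
endloop
endfacet

endsolid


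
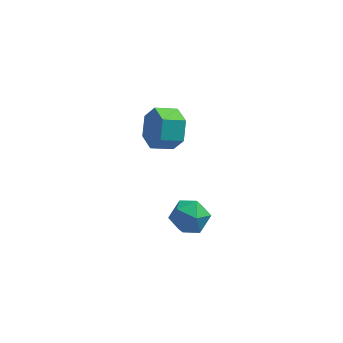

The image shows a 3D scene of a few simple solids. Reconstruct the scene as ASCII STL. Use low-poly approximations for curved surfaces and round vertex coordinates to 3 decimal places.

solid 
facet normal 0.860 0.355 -0.366
outer loop
vertex -0.502 3.435 3.141
vertex -1.004 3.673 2.191
vertex -0.97 4.421 2.997
endloop
endfacet
facet normal 0.280 0.268 0.922
outer loop
vertex -0.502 3.435 3.141
vertex -0.97 4.421 2.997
vertex -1.535 3.009 3.579
endloop
endfacet
facet normal 0.281 0.267 0.922
outer loop
vertex -1.535 3.009 3.579
vertex -0.97 4.421 2.997
vertex -2.002 3.994 3.436
endloop
endfacet
facet normal -0.861 -0.355 0.365
outer loop
vertex -1.535 3.009 3.579
vertex -2.002 3.994 3.436
vertex -2.036 3.247 2.629
endloop
endfacet
facet normal 0.861 0.355 -0.365
outer loop
vertex -0.97 4.421 2.997
vertex -1.004 3.673 2.191
vertex -1.471 4.658 2.047
endloop
endfacet
facet normal -0.229 0.909 0.347
outer loop
vertex -0.97 4.421 2.997
vertex -1.471 4.658 2.047
vertex -2.002 3.994 3.436
endloop
endfacet
facet normal -0.227 0.910 0.348
outer loop
vertex -2.002 3.994 3.436
vertex -1.471 4.658 2.047
vertex -2.504 4.232 2.486
endloop
endfacet
facet normal -0.860 -0.356 0.365
outer loop
vertex -2.002 3.994 3.436
vertex -2.504 4.232 2.486
vertex -2.036 3.247 2.629
endloop
endfacet
facet normal 0.861 0.355 -0.365
outer loop
vertex -1.471 4.658 2.047
vertex -1.004 3.673 2.191
vertex -1.505 3.911 1.241
endloop
endfacet
facet normal -0.509 0.642 -0.574
outer loop
vertex -1.471 4.658 2.047
vertex -1.505 3.911 1.241
vertex -2.504 4.232 2.486
endloop
endfacet
facet normal -0.508 0.643 -0.573
outer loop
vertex -2.504 4.232 2.486
vertex -1.505 3.911 1.241
vertex -2.538 3.485 1.679
endloop
endfacet
facet normal -0.860 -0.356 0.365
outer loop
vertex -2.504 4.232 2.486
vertex -2.538 3.485 1.679
vertex -2.036 3.247 2.629
endloop
endfacet
facet normal 0.861 0.355 -0.365
outer loop
vertex -1.505 3.911 1.241
vertex -1.004 3.673 2.191
vertex -1.038 2.926 1.384
endloop
endfacet
facet normal -0.281 -0.267 -0.922
outer loop
vertex -1.505 3.911 1.241
vertex -1.038 2.926 1.384
vertex -2.538 3.485 1.679
endloop
endfacet
facet normal -0.281 -0.268 -0.921
outer loop
vertex -2.538 3.485 1.679
vertex -1.038 2.926 1.384
vertex -2.07 2.499 1.823
endloop
endfacet
facet normal -0.860 -0.355 0.366
outer loop
vertex -2.538 3.485 1.679
vertex -2.07 2.499 1.823
vertex -2.036 3.247 2.629
endloop
endfacet
facet normal 0.860 0.356 -0.365
outer loop
vertex -1.038 2.926 1.384
vertex -1.004 3.673 2.191
vertex -0.536 2.688 2.334
endloop
endfacet
facet normal 0.228 -0.909 -0.348
outer loop
vertex -1.038 2.926 1.384
vertex -0.536 2.688 2.334
vertex -2.07 2.499 1.823
endloop
endfacet
facet normal 0.228 -0.910 -0.347
outer loop
vertex -2.07 2.499 1.823
vertex -0.536 2.688 2.334
vertex -1.569 2.262 2.773
endloop
endfacet
facet normal -0.861 -0.355 0.365
outer loop
vertex -2.07 2.499 1.823
vertex -1.569 2.262 2.773
vertex -2.036 3.247 2.629
endloop
endfacet
facet normal 0.860 0.356 -0.365
outer loop
vertex -0.536 2.688 2.334
vertex -1.004 3.673 2.191
vertex -0.502 3.435 3.141
endloop
endfacet
facet normal 0.509 -0.642 0.573
outer loop
vertex -0.536 2.688 2.334
vertex -0.502 3.435 3.141
vertex -1.569 2.262 2.773
endloop
endfacet
facet normal 0.508 -0.642 0.574
outer loop
vertex -1.569 2.262 2.773
vertex -0.502 3.435 3.141
vertex -1.535 3.009 3.579
endloop
endfacet
facet normal -0.861 -0.355 0.365
outer loop
vertex -1.569 2.262 2.773
vertex -1.535 3.009 3.579
vertex -2.036 3.247 2.629
endloop
endfacet
facet normal -0.882 0.227 0.412
outer loop
vertex -0.816 -2.098 1.655
vertex -0.433 -2.275 2.572
vertex -0.381 -1.349 2.174
endloop
endfacet
facet normal -0.784 0.590 -0.195
outer loop
vertex -0.816 -2.098 1.655
vertex -0.381 -1.349 2.174
vertex -0.207 -1.444 1.185
endloop
endfacet
facet normal -0.683 0.118 -0.721
outer loop
vertex -0.816 -2.098 1.655
vertex -0.207 -1.444 1.185
vertex -0.151 -2.429 0.971
endloop
endfacet
facet normal -0.720 -0.538 -0.439
outer loop
vertex -0.816 -2.098 1.655
vertex -0.151 -2.429 0.971
vertex -0.291 -2.943 1.829
endloop
endfacet
facet normal -0.843 -0.470 0.261
outer loop
vertex -0.816 -2.098 1.655
vertex -0.291 -2.943 1.829
vertex -0.433 -2.275 2.572
endloop
endfacet
facet normal -0.187 0.974 -0.127
outer loop
vertex -0.207 -1.444 1.185
vertex -0.381 -1.349 2.174
vertex 0.551 -1.217 1.811
endloop
endfacet
facet normal -0.347 0.387 0.854
outer loop
vertex -0.381 -1.349 2.174
vertex -0.433 -2.275 2.572
vertex 0.411 -1.731 2.669
endloop
endfacet
facet normal -0.283 -0.740 0.611
outer loop
vertex -0.433 -2.275 2.572
vertex -0.291 -2.943 1.829
vertex 0.467 -2.716 2.455
endloop
endfacet
facet normal -0.083 -0.849 -0.522
outer loop
vertex -0.291 -2.943 1.829
vertex -0.151 -2.429 0.971
vertex 0.641 -2.811 1.466
endloop
endfacet
facet normal -0.024 0.211 -0.977
outer loop
vertex -0.151 -2.429 0.971
vertex -0.207 -1.444 1.185
vertex 0.693 -1.885 1.068
endloop
endfacet
facet normal 0.720 0.538 0.439
outer loop
vertex 1.076 -2.062 1.985
vertex 0.551 -1.217 1.811
vertex 0.411 -1.731 2.669
endloop
endfacet
facet normal 0.683 -0.118 0.721
outer loop
vertex 1.076 -2.062 1.985
vertex 0.411 -1.731 2.669
vertex 0.467 -2.716 2.455
endloop
endfacet
facet normal 0.784 -0.590 0.195
outer loop
vertex 1.076 -2.062 1.985
vertex 0.467 -2.716 2.455
vertex 0.641 -2.811 1.466
endloop
endfacet
facet normal 0.882 -0.227 -0.412
outer loop
vertex 1.076 -2.062 1.985
vertex 0.641 -2.811 1.466
vertex 0.693 -1.885 1.068
endloop
endfacet
facet normal 0.843 0.470 -0.261
outer loop
vertex 1.076 -2.062 1.985
vertex 0.693 -1.885 1.068
vertex 0.551 -1.217 1.811
endloop
endfacet
facet normal 0.083 0.849 0.522
outer loop
vertex 0.411 -1.731 2.669
vertex 0.551 -1.217 1.811
vertex -0.381 -1.349 2.174
endloop
endfacet
facet normal 0.024 -0.211 0.977
outer loop
vertex 0.467 -2.716 2.455
vertex 0.411 -1.731 2.669
vertex -0.433 -2.275 2.572
endloop
endfacet
facet normal 0.187 -0.974 0.127
outer loop
vertex 0.641 -2.811 1.466
vertex 0.467 -2.716 2.455
vertex -0.291 -2.943 1.829
endloop
endfacet
facet normal 0.347 -0.387 -0.854
outer loop
vertex 0.693 -1.885 1.068
vertex 0.641 -2.811 1.466
vertex -0.151 -2.429 0.971
endloop
endfacet
facet normal 0.283 0.740 -0.611
outer loop
vertex 0.551 -1.217 1.811
vertex 0.693 -1.885 1.068
vertex -0.207 -1.444 1.185
endloop
endfacet

endsolid


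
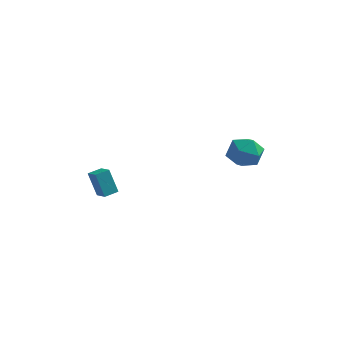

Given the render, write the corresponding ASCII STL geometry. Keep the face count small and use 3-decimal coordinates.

solid 
facet normal -0.506 0.863 -0.002
outer loop
vertex 2.98 2.974 -0.256
vertex 2.112 2.466 0.172
vertex 2.865 2.909 0.829
endloop
endfacet
facet normal 0.194 0.978 0.079
outer loop
vertex 2.98 2.974 -0.256
vertex 2.865 2.909 0.829
vertex 3.846 2.751 0.373
endloop
endfacet
facet normal 0.530 0.696 -0.483
outer loop
vertex 2.98 2.974 -0.256
vertex 3.846 2.751 0.373
vertex 3.699 2.211 -0.566
endloop
endfacet
facet normal 0.039 0.407 -0.913
outer loop
vertex 2.98 2.974 -0.256
vertex 3.699 2.211 -0.566
vertex 2.627 2.035 -0.69
endloop
endfacet
facet normal -0.602 0.510 -0.615
outer loop
vertex 2.98 2.974 -0.256
vertex 2.627 2.035 -0.69
vertex 2.112 2.466 0.172
endloop
endfacet
facet normal 0.409 0.627 0.663
outer loop
vertex 3.846 2.751 0.373
vertex 2.865 2.909 0.829
vertex 3.513 2.105 1.19
endloop
endfacet
facet normal -0.723 0.441 0.531
outer loop
vertex 2.865 2.909 0.829
vertex 2.112 2.466 0.172
vertex 2.441 1.929 1.066
endloop
endfacet
facet normal -0.878 -0.129 -0.460
outer loop
vertex 2.112 2.466 0.172
vertex 2.627 2.035 -0.69
vertex 2.294 1.389 0.127
endloop
endfacet
facet normal 0.158 -0.296 -0.942
outer loop
vertex 2.627 2.035 -0.69
vertex 3.699 2.211 -0.566
vertex 3.275 1.231 -0.329
endloop
endfacet
facet normal 0.953 0.171 -0.248
outer loop
vertex 3.699 2.211 -0.566
vertex 3.846 2.751 0.373
vertex 4.028 1.674 0.328
endloop
endfacet
facet normal -0.039 -0.407 0.913
outer loop
vertex 3.16 1.166 0.756
vertex 3.513 2.105 1.19
vertex 2.441 1.929 1.066
endloop
endfacet
facet normal -0.530 -0.696 0.483
outer loop
vertex 3.16 1.166 0.756
vertex 2.441 1.929 1.066
vertex 2.294 1.389 0.127
endloop
endfacet
facet normal -0.194 -0.978 -0.079
outer loop
vertex 3.16 1.166 0.756
vertex 2.294 1.389 0.127
vertex 3.275 1.231 -0.329
endloop
endfacet
facet normal 0.506 -0.863 0.002
outer loop
vertex 3.16 1.166 0.756
vertex 3.275 1.231 -0.329
vertex 4.028 1.674 0.328
endloop
endfacet
facet normal 0.602 -0.510 0.615
outer loop
vertex 3.16 1.166 0.756
vertex 4.028 1.674 0.328
vertex 3.513 2.105 1.19
endloop
endfacet
facet normal -0.158 0.296 0.942
outer loop
vertex 2.441 1.929 1.066
vertex 3.513 2.105 1.19
vertex 2.865 2.909 0.829
endloop
endfacet
facet normal -0.953 -0.171 0.248
outer loop
vertex 2.294 1.389 0.127
vertex 2.441 1.929 1.066
vertex 2.112 2.466 0.172
endloop
endfacet
facet normal -0.409 -0.627 -0.663
outer loop
vertex 3.275 1.231 -0.329
vertex 2.294 1.389 0.127
vertex 2.627 2.035 -0.69
endloop
endfacet
facet normal 0.723 -0.441 -0.531
outer loop
vertex 4.028 1.674 0.328
vertex 3.275 1.231 -0.329
vertex 3.699 2.211 -0.566
endloop
endfacet
facet normal 0.878 0.129 0.460
outer loop
vertex 3.513 2.105 1.19
vertex 4.028 1.674 0.328
vertex 3.846 2.751 0.373
endloop
endfacet
facet normal -0.820 0.510 -0.259
outer loop
vertex -4.608 -0.684 -1.753
vertex -4.209 0.038 -1.595
vertex -4.105 -0.636 -3.25
endloop
endfacet
facet normal -0.474 -0.861 -0.187
outer loop
vertex -3.391 -1.078 -3.025
vertex -4.608 -0.684 -1.753
vertex -4.105 -0.636 -3.25
endloop
endfacet
facet normal -0.821 0.508 -0.259
outer loop
vertex -4.105 -0.636 -3.25
vertex -4.209 0.038 -1.595
vertex -3.707 0.087 -3.093
endloop
endfacet
facet normal 0.318 0.031 -0.948
outer loop
vertex -3.707 0.087 -3.093
vertex -3.391 -1.078 -3.025
vertex -4.105 -0.636 -3.25
endloop
endfacet
facet normal -0.318 -0.032 0.948
outer loop
vertex -4.608 -0.684 -1.753
vertex -3.495 -0.404 -1.37
vertex -4.209 0.038 -1.595
endloop
endfacet
facet normal -0.474 -0.860 -0.187
outer loop
vertex -3.893 -1.127 -1.527
vertex -4.608 -0.684 -1.753
vertex -3.391 -1.078 -3.025
endloop
endfacet
facet normal -0.318 -0.030 0.947
outer loop
vertex -3.893 -1.127 -1.527
vertex -3.495 -0.404 -1.37
vertex -4.608 -0.684 -1.753
endloop
endfacet
facet normal 0.474 0.861 0.187
outer loop
vertex -4.209 0.038 -1.595
vertex -3.495 -0.404 -1.37
vertex -3.707 0.087 -3.093
endloop
endfacet
facet normal 0.319 0.031 -0.947
outer loop
vertex -2.992 -0.356 -2.867
vertex -3.391 -1.078 -3.025
vertex -3.707 0.087 -3.093
endloop
endfacet
facet normal 0.474 0.860 0.187
outer loop
vertex -3.707 0.087 -3.093
vertex -3.495 -0.404 -1.37
vertex -2.992 -0.356 -2.867
endloop
endfacet
facet normal 0.821 -0.510 0.258
outer loop
vertex -2.992 -0.356 -2.867
vertex -3.893 -1.127 -1.527
vertex -3.391 -1.078 -3.025
endloop
endfacet
facet normal 0.821 -0.508 0.260
outer loop
vertex -3.495 -0.404 -1.37
vertex -3.893 -1.127 -1.527
vertex -2.992 -0.356 -2.867
endloop
endfacet

endsolid


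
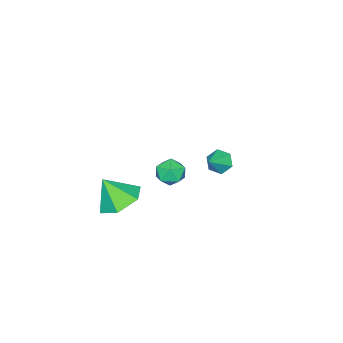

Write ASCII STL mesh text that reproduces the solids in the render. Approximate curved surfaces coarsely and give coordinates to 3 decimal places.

solid 
facet normal -0.713 -0.477 0.514
outer loop
vertex 0.377 -0.616 1.082
vertex 0.776 -1.197 1.097
vertex 0.829 -0.72 1.613
endloop
endfacet
facet normal -0.720 0.222 0.657
outer loop
vertex 0.377 -0.616 1.082
vertex 0.829 -0.72 1.613
vertex 0.764 -0.08 1.325
endloop
endfacet
facet normal -0.819 0.572 0.044
outer loop
vertex 0.377 -0.616 1.082
vertex 0.764 -0.08 1.325
vertex 0.67 -0.161 0.632
endloop
endfacet
facet normal -0.873 0.088 -0.479
outer loop
vertex 0.377 -0.616 1.082
vertex 0.67 -0.161 0.632
vertex 0.678 -0.851 0.49
endloop
endfacet
facet normal -0.807 -0.559 -0.188
outer loop
vertex 0.377 -0.616 1.082
vertex 0.678 -0.851 0.49
vertex 0.776 -1.197 1.097
endloop
endfacet
facet normal -0.079 0.402 0.912
outer loop
vertex 0.764 -0.08 1.325
vertex 0.829 -0.72 1.613
vertex 1.402 -0.329 1.49
endloop
endfacet
facet normal -0.065 -0.729 0.681
outer loop
vertex 0.829 -0.72 1.613
vertex 0.776 -1.197 1.097
vertex 1.41 -1.019 1.348
endloop
endfacet
facet normal -0.219 -0.863 -0.456
outer loop
vertex 0.776 -1.197 1.097
vertex 0.678 -0.851 0.49
vertex 1.316 -1.1 0.655
endloop
endfacet
facet normal -0.326 0.187 -0.927
outer loop
vertex 0.678 -0.851 0.49
vertex 0.67 -0.161 0.632
vertex 1.251 -0.46 0.367
endloop
endfacet
facet normal -0.240 0.967 -0.081
outer loop
vertex 0.67 -0.161 0.632
vertex 0.764 -0.08 1.325
vertex 1.304 0.017 0.883
endloop
endfacet
facet normal 0.873 -0.088 0.479
outer loop
vertex 1.703 -0.564 0.898
vertex 1.402 -0.329 1.49
vertex 1.41 -1.019 1.348
endloop
endfacet
facet normal 0.819 -0.572 -0.044
outer loop
vertex 1.703 -0.564 0.898
vertex 1.41 -1.019 1.348
vertex 1.316 -1.1 0.655
endloop
endfacet
facet normal 0.720 -0.222 -0.657
outer loop
vertex 1.703 -0.564 0.898
vertex 1.316 -1.1 0.655
vertex 1.251 -0.46 0.367
endloop
endfacet
facet normal 0.713 0.477 -0.514
outer loop
vertex 1.703 -0.564 0.898
vertex 1.251 -0.46 0.367
vertex 1.304 0.017 0.883
endloop
endfacet
facet normal 0.807 0.559 0.188
outer loop
vertex 1.703 -0.564 0.898
vertex 1.304 0.017 0.883
vertex 1.402 -0.329 1.49
endloop
endfacet
facet normal 0.326 -0.187 0.927
outer loop
vertex 1.41 -1.019 1.348
vertex 1.402 -0.329 1.49
vertex 0.829 -0.72 1.613
endloop
endfacet
facet normal 0.240 -0.967 0.081
outer loop
vertex 1.316 -1.1 0.655
vertex 1.41 -1.019 1.348
vertex 0.776 -1.197 1.097
endloop
endfacet
facet normal 0.079 -0.402 -0.912
outer loop
vertex 1.251 -0.46 0.367
vertex 1.316 -1.1 0.655
vertex 0.678 -0.851 0.49
endloop
endfacet
facet normal 0.065 0.729 -0.681
outer loop
vertex 1.304 0.017 0.883
vertex 1.251 -0.46 0.367
vertex 0.67 -0.161 0.632
endloop
endfacet
facet normal 0.219 0.863 0.456
outer loop
vertex 1.402 -0.329 1.49
vertex 1.304 0.017 0.883
vertex 0.764 -0.08 1.325
endloop
endfacet
facet normal -0.223 0.474 -0.852
outer loop
vertex 2.526 -3.005 -1.822
vertex 1.656 -2.653 -1.398
vertex 2.524 -2.105 -1.321
endloop
endfacet
facet normal 0.940 -0.164 0.299
outer loop
vertex 2.526 -3.005 -1.822
vertex 2.524 -2.105 -1.321
vertex 1.964 -3.307 -0.222
endloop
endfacet
facet normal -0.223 0.474 -0.852
outer loop
vertex 2.524 -2.105 -1.321
vertex 1.656 -2.653 -1.398
vertex 1.654 -1.753 -0.897
endloop
endfacet
facet normal 0.530 0.425 0.734
outer loop
vertex 2.524 -2.105 -1.321
vertex 1.654 -1.753 -0.897
vertex 1.964 -3.307 -0.222
endloop
endfacet
facet normal -0.224 0.474 -0.852
outer loop
vertex 1.654 -1.753 -0.897
vertex 1.656 -2.653 -1.398
vertex 0.785 -2.302 -0.974
endloop
endfacet
facet normal -0.289 0.332 0.898
outer loop
vertex 1.654 -1.753 -0.897
vertex 0.785 -2.302 -0.974
vertex 1.964 -3.307 -0.222
endloop
endfacet
facet normal -0.224 0.474 -0.852
outer loop
vertex 0.785 -2.302 -0.974
vertex 1.656 -2.653 -1.398
vertex 0.787 -3.202 -1.475
endloop
endfacet
facet normal -0.697 -0.350 0.626
outer loop
vertex 0.785 -2.302 -0.974
vertex 0.787 -3.202 -1.475
vertex 1.964 -3.307 -0.222
endloop
endfacet
facet normal -0.223 0.473 -0.853
outer loop
vertex 0.787 -3.202 -1.475
vertex 1.656 -2.653 -1.398
vertex 1.658 -3.554 -1.898
endloop
endfacet
facet normal -0.287 -0.939 0.191
outer loop
vertex 0.787 -3.202 -1.475
vertex 1.658 -3.554 -1.898
vertex 1.964 -3.307 -0.222
endloop
endfacet
facet normal -0.224 0.472 -0.852
outer loop
vertex 1.658 -3.554 -1.898
vertex 1.656 -2.653 -1.398
vertex 2.526 -3.005 -1.822
endloop
endfacet
facet normal 0.533 -0.846 0.027
outer loop
vertex 1.658 -3.554 -1.898
vertex 2.526 -3.005 -1.822
vertex 1.964 -3.307 -0.222
endloop
endfacet
facet normal -0.822 -0.076 -0.564
outer loop
vertex -3.624 -2.105 -2.723
vertex -3.959 -1.792 -2.277
vertex -3.668 -1.467 -2.745
endloop
endfacet
facet normal 0.875 0.044 -0.481
outer loop
vertex -3.624 -2.105 -2.723
vertex -3.668 -1.467 -2.745
vertex -3.061 -1.708 -1.663
endloop
endfacet
facet normal -0.823 -0.075 -0.564
outer loop
vertex -3.668 -1.467 -2.745
vertex -3.959 -1.792 -2.277
vertex -4.003 -1.153 -2.298
endloop
endfacet
facet normal 0.571 0.809 -0.140
outer loop
vertex -3.668 -1.467 -2.745
vertex -4.003 -1.153 -2.298
vertex -3.061 -1.708 -1.663
endloop
endfacet
facet normal -0.823 -0.075 -0.562
outer loop
vertex -4.003 -1.153 -2.298
vertex -3.959 -1.792 -2.277
vertex -4.293 -1.478 -1.83
endloop
endfacet
facet normal 0.068 0.799 0.597
outer loop
vertex -4.003 -1.153 -2.298
vertex -4.293 -1.478 -1.83
vertex -3.061 -1.708 -1.663
endloop
endfacet
facet normal -0.824 -0.076 -0.562
outer loop
vertex -4.293 -1.478 -1.83
vertex -3.959 -1.792 -2.277
vertex -4.249 -2.116 -1.808
endloop
endfacet
facet normal -0.130 0.025 0.991
outer loop
vertex -4.293 -1.478 -1.83
vertex -4.249 -2.116 -1.808
vertex -3.061 -1.708 -1.663
endloop
endfacet
facet normal -0.824 -0.076 -0.562
outer loop
vertex -4.249 -2.116 -1.808
vertex -3.959 -1.792 -2.277
vertex -3.915 -2.43 -2.255
endloop
endfacet
facet normal 0.175 -0.740 0.650
outer loop
vertex -4.249 -2.116 -1.808
vertex -3.915 -2.43 -2.255
vertex -3.061 -1.708 -1.663
endloop
endfacet
facet normal -0.822 -0.076 -0.564
outer loop
vertex -3.915 -2.43 -2.255
vertex -3.959 -1.792 -2.277
vertex -3.624 -2.105 -2.723
endloop
endfacet
facet normal 0.677 -0.731 -0.086
outer loop
vertex -3.915 -2.43 -2.255
vertex -3.624 -2.105 -2.723
vertex -3.061 -1.708 -1.663
endloop
endfacet

endsolid


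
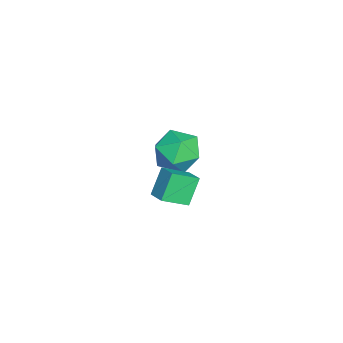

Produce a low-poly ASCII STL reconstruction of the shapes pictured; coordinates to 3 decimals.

solid 
facet normal -0.781 -0.539 -0.316
outer loop
vertex 2.461 -4.415 0.018
vertex 1.802 -4.08 1.075
vertex 2.018 -3.429 -0.57
endloop
endfacet
facet normal 0.511 -0.260 -0.820
outer loop
vertex 2.698 -2.96 -0.295
vertex 2.461 -4.415 0.018
vertex 2.018 -3.429 -0.57
endloop
endfacet
facet normal -0.781 -0.538 -0.316
outer loop
vertex 2.018 -3.429 -0.57
vertex 1.802 -4.08 1.075
vertex 1.36 -3.094 0.488
endloop
endfacet
facet normal -0.360 0.802 -0.478
outer loop
vertex 1.36 -3.094 0.488
vertex 2.698 -2.96 -0.295
vertex 2.018 -3.429 -0.57
endloop
endfacet
facet normal 0.359 -0.801 0.478
outer loop
vertex 2.461 -4.415 0.018
vertex 2.482 -3.611 1.35
vertex 1.802 -4.08 1.075
endloop
endfacet
facet normal 0.510 -0.259 -0.820
outer loop
vertex 3.14 -3.946 0.292
vertex 2.461 -4.415 0.018
vertex 2.698 -2.96 -0.295
endloop
endfacet
facet normal 0.360 -0.801 0.478
outer loop
vertex 3.14 -3.946 0.292
vertex 2.482 -3.611 1.35
vertex 2.461 -4.415 0.018
endloop
endfacet
facet normal -0.510 0.259 0.820
outer loop
vertex 1.802 -4.08 1.075
vertex 2.482 -3.611 1.35
vertex 1.36 -3.094 0.488
endloop
endfacet
facet normal -0.360 0.801 -0.478
outer loop
vertex 2.039 -2.625 0.762
vertex 2.698 -2.96 -0.295
vertex 1.36 -3.094 0.488
endloop
endfacet
facet normal -0.510 0.260 0.820
outer loop
vertex 1.36 -3.094 0.488
vertex 2.482 -3.611 1.35
vertex 2.039 -2.625 0.762
endloop
endfacet
facet normal 0.781 0.538 0.316
outer loop
vertex 2.039 -2.625 0.762
vertex 3.14 -3.946 0.292
vertex 2.698 -2.96 -0.295
endloop
endfacet
facet normal 0.781 0.539 0.315
outer loop
vertex 2.482 -3.611 1.35
vertex 3.14 -3.946 0.292
vertex 2.039 -2.625 0.762
endloop
endfacet
facet normal -0.825 0.185 0.535
outer loop
vertex -3.356 -3.863 -1.474
vertex -2.847 -4.259 -0.552
vertex -2.771 -3.167 -0.812
endloop
endfacet
facet normal -0.763 0.647 -0.006
outer loop
vertex -3.356 -3.863 -1.474
vertex -2.771 -3.167 -0.812
vertex -2.689 -3.081 -1.931
endloop
endfacet
facet normal -0.741 0.273 -0.614
outer loop
vertex -3.356 -3.863 -1.474
vertex -2.689 -3.081 -1.931
vertex -2.714 -4.12 -2.362
endloop
endfacet
facet normal -0.789 -0.420 -0.449
outer loop
vertex -3.356 -3.863 -1.474
vertex -2.714 -4.12 -2.362
vertex -2.812 -4.848 -1.509
endloop
endfacet
facet normal -0.841 -0.474 0.261
outer loop
vertex -3.356 -3.863 -1.474
vertex -2.812 -4.848 -1.509
vertex -2.847 -4.259 -0.552
endloop
endfacet
facet normal -0.141 0.988 0.066
outer loop
vertex -2.689 -3.081 -1.931
vertex -2.771 -3.167 -0.812
vertex -1.768 -2.992 -1.291
endloop
endfacet
facet normal -0.241 0.241 0.940
outer loop
vertex -2.771 -3.167 -0.812
vertex -2.847 -4.259 -0.552
vertex -1.866 -3.72 -0.438
endloop
endfacet
facet normal -0.266 -0.825 0.498
outer loop
vertex -2.847 -4.259 -0.552
vertex -2.812 -4.848 -1.509
vertex -1.891 -4.759 -0.869
endloop
endfacet
facet normal -0.182 -0.738 -0.650
outer loop
vertex -2.812 -4.848 -1.509
vertex -2.714 -4.12 -2.362
vertex -1.809 -4.673 -1.988
endloop
endfacet
facet normal -0.104 0.383 -0.918
outer loop
vertex -2.714 -4.12 -2.362
vertex -2.689 -3.081 -1.931
vertex -1.733 -3.581 -2.248
endloop
endfacet
facet normal 0.789 0.420 0.449
outer loop
vertex -1.224 -3.977 -1.326
vertex -1.768 -2.992 -1.291
vertex -1.866 -3.72 -0.438
endloop
endfacet
facet normal 0.741 -0.273 0.614
outer loop
vertex -1.224 -3.977 -1.326
vertex -1.866 -3.72 -0.438
vertex -1.891 -4.759 -0.869
endloop
endfacet
facet normal 0.763 -0.647 0.006
outer loop
vertex -1.224 -3.977 -1.326
vertex -1.891 -4.759 -0.869
vertex -1.809 -4.673 -1.988
endloop
endfacet
facet normal 0.825 -0.185 -0.535
outer loop
vertex -1.224 -3.977 -1.326
vertex -1.809 -4.673 -1.988
vertex -1.733 -3.581 -2.248
endloop
endfacet
facet normal 0.841 0.474 -0.261
outer loop
vertex -1.224 -3.977 -1.326
vertex -1.733 -3.581 -2.248
vertex -1.768 -2.992 -1.291
endloop
endfacet
facet normal 0.182 0.738 0.650
outer loop
vertex -1.866 -3.72 -0.438
vertex -1.768 -2.992 -1.291
vertex -2.771 -3.167 -0.812
endloop
endfacet
facet normal 0.104 -0.383 0.918
outer loop
vertex -1.891 -4.759 -0.869
vertex -1.866 -3.72 -0.438
vertex -2.847 -4.259 -0.552
endloop
endfacet
facet normal 0.141 -0.988 -0.066
outer loop
vertex -1.809 -4.673 -1.988
vertex -1.891 -4.759 -0.869
vertex -2.812 -4.848 -1.509
endloop
endfacet
facet normal 0.241 -0.241 -0.940
outer loop
vertex -1.733 -3.581 -2.248
vertex -1.809 -4.673 -1.988
vertex -2.714 -4.12 -2.362
endloop
endfacet
facet normal 0.266 0.825 -0.498
outer loop
vertex -1.768 -2.992 -1.291
vertex -1.733 -3.581 -2.248
vertex -2.689 -3.081 -1.931
endloop
endfacet

endsolid


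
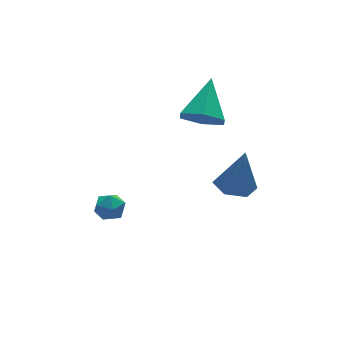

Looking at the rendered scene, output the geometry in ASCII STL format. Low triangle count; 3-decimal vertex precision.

solid 
facet normal -0.519 -0.608 -0.601
outer loop
vertex 2.851 0.615 1.746
vertex 2.286 1.386 1.453
vertex 3.124 1.163 0.955
endloop
endfacet
facet normal 0.949 -0.288 0.128
outer loop
vertex 2.851 0.615 1.746
vertex 3.124 1.163 0.955
vertex 3.334 2.614 2.667
endloop
endfacet
facet normal -0.519 -0.608 -0.601
outer loop
vertex 3.124 1.163 0.955
vertex 2.286 1.386 1.453
vertex 2.559 1.934 0.663
endloop
endfacet
facet normal 0.794 0.412 -0.447
outer loop
vertex 3.124 1.163 0.955
vertex 2.559 1.934 0.663
vertex 3.334 2.614 2.667
endloop
endfacet
facet normal -0.519 -0.608 -0.601
outer loop
vertex 2.559 1.934 0.663
vertex 2.286 1.386 1.453
vertex 1.721 2.158 1.16
endloop
endfacet
facet normal 0.050 0.940 -0.338
outer loop
vertex 2.559 1.934 0.663
vertex 1.721 2.158 1.16
vertex 3.334 2.614 2.667
endloop
endfacet
facet normal -0.519 -0.608 -0.600
outer loop
vertex 1.721 2.158 1.16
vertex 2.286 1.386 1.453
vertex 1.448 1.61 1.951
endloop
endfacet
facet normal -0.540 0.768 0.345
outer loop
vertex 1.721 2.158 1.16
vertex 1.448 1.61 1.951
vertex 3.334 2.614 2.667
endloop
endfacet
facet normal -0.519 -0.607 -0.601
outer loop
vertex 1.448 1.61 1.951
vertex 2.286 1.386 1.453
vertex 2.013 0.838 2.243
endloop
endfacet
facet normal -0.385 0.067 0.921
outer loop
vertex 1.448 1.61 1.951
vertex 2.013 0.838 2.243
vertex 3.334 2.614 2.667
endloop
endfacet
facet normal -0.518 -0.608 -0.601
outer loop
vertex 2.013 0.838 2.243
vertex 2.286 1.386 1.453
vertex 2.851 0.615 1.746
endloop
endfacet
facet normal 0.359 -0.461 0.812
outer loop
vertex 2.013 0.838 2.243
vertex 2.851 0.615 1.746
vertex 3.334 2.614 2.667
endloop
endfacet
facet normal -0.202 0.040 -0.978
outer loop
vertex 3.779 -0.419 -1.971
vertex 3.003 -0.021 -1.794
vertex 3.734 0.468 -1.925
endloop
endfacet
facet normal 0.984 0.041 0.174
outer loop
vertex 3.779 -0.419 -1.971
vertex 3.734 0.468 -1.925
vertex 3.397 -0.099 0.114
endloop
endfacet
facet normal -0.202 0.039 -0.979
outer loop
vertex 3.734 0.468 -1.925
vertex 3.003 -0.021 -1.794
vertex 2.958 0.867 -1.749
endloop
endfacet
facet normal 0.489 0.816 0.308
outer loop
vertex 3.734 0.468 -1.925
vertex 2.958 0.867 -1.749
vertex 3.397 -0.099 0.114
endloop
endfacet
facet normal -0.203 0.039 -0.978
outer loop
vertex 2.958 0.867 -1.749
vertex 3.003 -0.021 -1.794
vertex 2.226 0.377 -1.617
endloop
endfacet
facet normal -0.420 0.761 0.494
outer loop
vertex 2.958 0.867 -1.749
vertex 2.226 0.377 -1.617
vertex 3.397 -0.099 0.114
endloop
endfacet
facet normal -0.202 0.040 -0.979
outer loop
vertex 2.226 0.377 -1.617
vertex 3.003 -0.021 -1.794
vertex 2.271 -0.511 -1.663
endloop
endfacet
facet normal -0.835 -0.071 0.546
outer loop
vertex 2.226 0.377 -1.617
vertex 2.271 -0.511 -1.663
vertex 3.397 -0.099 0.114
endloop
endfacet
facet normal -0.202 0.040 -0.979
outer loop
vertex 2.271 -0.511 -1.663
vertex 3.003 -0.021 -1.794
vertex 3.047 -0.909 -1.839
endloop
endfacet
facet normal -0.340 -0.845 0.412
outer loop
vertex 2.271 -0.511 -1.663
vertex 3.047 -0.909 -1.839
vertex 3.397 -0.099 0.114
endloop
endfacet
facet normal -0.203 0.040 -0.978
outer loop
vertex 3.047 -0.909 -1.839
vertex 3.003 -0.021 -1.794
vertex 3.779 -0.419 -1.971
endloop
endfacet
facet normal 0.570 -0.790 0.226
outer loop
vertex 3.047 -0.909 -1.839
vertex 3.779 -0.419 -1.971
vertex 3.397 -0.099 0.114
endloop
endfacet
facet normal -0.449 0.386 0.806
outer loop
vertex -1.57 2.727 -2.842
vertex -1.952 2.128 -2.768
vertex -1.318 2.189 -2.444
endloop
endfacet
facet normal 0.211 0.643 0.736
outer loop
vertex -1.57 2.727 -2.842
vertex -1.318 2.189 -2.444
vertex -0.879 2.546 -2.882
endloop
endfacet
facet normal 0.258 0.961 0.100
outer loop
vertex -1.57 2.727 -2.842
vertex -0.879 2.546 -2.882
vertex -1.242 2.705 -3.477
endloop
endfacet
facet normal -0.375 0.899 -0.225
outer loop
vertex -1.57 2.727 -2.842
vertex -1.242 2.705 -3.477
vertex -1.905 2.446 -3.407
endloop
endfacet
facet normal -0.812 0.544 0.211
outer loop
vertex -1.57 2.727 -2.842
vertex -1.905 2.446 -3.407
vertex -1.952 2.128 -2.768
endloop
endfacet
facet normal 0.665 0.092 0.741
outer loop
vertex -0.879 2.546 -2.882
vertex -1.318 2.189 -2.444
vertex -0.835 1.834 -2.833
endloop
endfacet
facet normal -0.405 -0.325 0.854
outer loop
vertex -1.318 2.189 -2.444
vertex -1.952 2.128 -2.768
vertex -1.498 1.575 -2.763
endloop
endfacet
facet normal -0.992 -0.069 -0.107
outer loop
vertex -1.952 2.128 -2.768
vertex -1.905 2.446 -3.407
vertex -1.861 1.734 -3.358
endloop
endfacet
facet normal -0.284 0.506 -0.814
outer loop
vertex -1.905 2.446 -3.407
vertex -1.242 2.705 -3.477
vertex -1.422 2.091 -3.796
endloop
endfacet
facet normal 0.741 0.606 -0.290
outer loop
vertex -1.242 2.705 -3.477
vertex -0.879 2.546 -2.882
vertex -0.788 2.152 -3.472
endloop
endfacet
facet normal 0.375 -0.899 0.225
outer loop
vertex -1.17 1.553 -3.398
vertex -0.835 1.834 -2.833
vertex -1.498 1.575 -2.763
endloop
endfacet
facet normal -0.258 -0.961 -0.100
outer loop
vertex -1.17 1.553 -3.398
vertex -1.498 1.575 -2.763
vertex -1.861 1.734 -3.358
endloop
endfacet
facet normal -0.211 -0.643 -0.736
outer loop
vertex -1.17 1.553 -3.398
vertex -1.861 1.734 -3.358
vertex -1.422 2.091 -3.796
endloop
endfacet
facet normal 0.449 -0.386 -0.806
outer loop
vertex -1.17 1.553 -3.398
vertex -1.422 2.091 -3.796
vertex -0.788 2.152 -3.472
endloop
endfacet
facet normal 0.812 -0.544 -0.211
outer loop
vertex -1.17 1.553 -3.398
vertex -0.788 2.152 -3.472
vertex -0.835 1.834 -2.833
endloop
endfacet
facet normal 0.284 -0.506 0.814
outer loop
vertex -1.498 1.575 -2.763
vertex -0.835 1.834 -2.833
vertex -1.318 2.189 -2.444
endloop
endfacet
facet normal -0.741 -0.606 0.290
outer loop
vertex -1.861 1.734 -3.358
vertex -1.498 1.575 -2.763
vertex -1.952 2.128 -2.768
endloop
endfacet
facet normal -0.665 -0.092 -0.741
outer loop
vertex -1.422 2.091 -3.796
vertex -1.861 1.734 -3.358
vertex -1.905 2.446 -3.407
endloop
endfacet
facet normal 0.405 0.325 -0.854
outer loop
vertex -0.788 2.152 -3.472
vertex -1.422 2.091 -3.796
vertex -1.242 2.705 -3.477
endloop
endfacet
facet normal 0.992 0.069 0.107
outer loop
vertex -0.835 1.834 -2.833
vertex -0.788 2.152 -3.472
vertex -0.879 2.546 -2.882
endloop
endfacet

endsolid


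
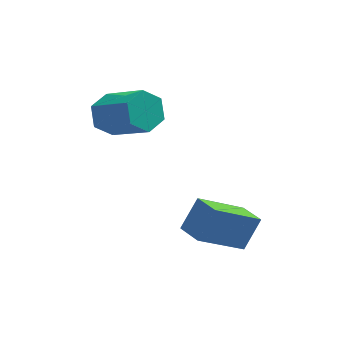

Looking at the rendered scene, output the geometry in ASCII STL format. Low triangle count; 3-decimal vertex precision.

solid 
facet normal -0.495 0.847 -0.193
outer loop
vertex -0.347 -2.572 -1.477
vertex 0.244 -2.011 -0.53
vertex 1.191 -1.973 -2.792
endloop
endfacet
facet normal -0.473 -0.450 -0.758
outer loop
vertex 1.656 -2.769 -2.61
vertex -0.347 -2.572 -1.477
vertex 1.191 -1.973 -2.792
endloop
endfacet
facet normal -0.495 0.847 -0.193
outer loop
vertex 1.191 -1.973 -2.792
vertex 0.244 -2.011 -0.53
vertex 1.782 -1.412 -1.844
endloop
endfacet
facet normal 0.729 0.284 -0.623
outer loop
vertex 1.782 -1.412 -1.844
vertex 1.656 -2.769 -2.61
vertex 1.191 -1.973 -2.792
endloop
endfacet
facet normal -0.729 -0.283 0.623
outer loop
vertex -0.347 -2.572 -1.477
vertex 0.709 -2.807 -0.348
vertex 0.244 -2.011 -0.53
endloop
endfacet
facet normal -0.473 -0.449 -0.758
outer loop
vertex 0.118 -3.368 -1.296
vertex -0.347 -2.572 -1.477
vertex 1.656 -2.769 -2.61
endloop
endfacet
facet normal -0.729 -0.284 0.623
outer loop
vertex 0.118 -3.368 -1.296
vertex 0.709 -2.807 -0.348
vertex -0.347 -2.572 -1.477
endloop
endfacet
facet normal 0.473 0.449 0.758
outer loop
vertex 0.244 -2.011 -0.53
vertex 0.709 -2.807 -0.348
vertex 1.782 -1.412 -1.844
endloop
endfacet
facet normal 0.729 0.284 -0.623
outer loop
vertex 2.247 -2.208 -1.663
vertex 1.656 -2.769 -2.61
vertex 1.782 -1.412 -1.844
endloop
endfacet
facet normal 0.473 0.449 0.758
outer loop
vertex 1.782 -1.412 -1.844
vertex 0.709 -2.807 -0.348
vertex 2.247 -2.208 -1.663
endloop
endfacet
facet normal 0.495 -0.847 0.193
outer loop
vertex 2.247 -2.208 -1.663
vertex 0.118 -3.368 -1.296
vertex 1.656 -2.769 -2.61
endloop
endfacet
facet normal 0.495 -0.847 0.193
outer loop
vertex 0.709 -2.807 -0.348
vertex 0.118 -3.368 -1.296
vertex 2.247 -2.208 -1.663
endloop
endfacet
facet normal -0.573 0.565 -0.594
outer loop
vertex -1.776 1.873 0.859
vertex -2.305 1.288 0.813
vertex -2.364 1.83 1.385
endloop
endfacet
facet normal 0.344 0.823 0.452
outer loop
vertex -1.776 1.873 0.859
vertex -2.364 1.83 1.385
vertex -0.665 0.777 2.012
endloop
endfacet
facet normal 0.344 0.823 0.452
outer loop
vertex -0.665 0.777 2.012
vertex -2.364 1.83 1.385
vertex -1.253 0.734 2.538
endloop
endfacet
facet normal 0.573 -0.565 0.594
outer loop
vertex -0.665 0.777 2.012
vertex -1.253 0.734 2.538
vertex -1.195 0.192 1.967
endloop
endfacet
facet normal -0.573 0.565 -0.594
outer loop
vertex -2.364 1.83 1.385
vertex -2.305 1.288 0.813
vertex -2.893 1.245 1.339
endloop
endfacet
facet normal -0.473 0.365 0.802
outer loop
vertex -2.364 1.83 1.385
vertex -2.893 1.245 1.339
vertex -1.253 0.734 2.538
endloop
endfacet
facet normal -0.472 0.366 0.802
outer loop
vertex -1.253 0.734 2.538
vertex -2.893 1.245 1.339
vertex -1.783 0.15 2.492
endloop
endfacet
facet normal 0.571 -0.565 0.595
outer loop
vertex -1.253 0.734 2.538
vertex -1.783 0.15 2.492
vertex -1.195 0.192 1.967
endloop
endfacet
facet normal -0.573 0.565 -0.594
outer loop
vertex -2.893 1.245 1.339
vertex -2.305 1.288 0.813
vertex -2.835 0.703 0.768
endloop
endfacet
facet normal -0.817 -0.458 0.352
outer loop
vertex -2.893 1.245 1.339
vertex -2.835 0.703 0.768
vertex -1.783 0.15 2.492
endloop
endfacet
facet normal -0.817 -0.458 0.351
outer loop
vertex -1.783 0.15 2.492
vertex -2.835 0.703 0.768
vertex -1.724 -0.393 1.921
endloop
endfacet
facet normal 0.572 -0.564 0.596
outer loop
vertex -1.783 0.15 2.492
vertex -1.724 -0.393 1.921
vertex -1.195 0.192 1.967
endloop
endfacet
facet normal -0.573 0.565 -0.594
outer loop
vertex -2.835 0.703 0.768
vertex -2.305 1.288 0.813
vertex -2.247 0.746 0.242
endloop
endfacet
facet normal -0.344 -0.823 -0.452
outer loop
vertex -2.835 0.703 0.768
vertex -2.247 0.746 0.242
vertex -1.724 -0.393 1.921
endloop
endfacet
facet normal -0.344 -0.823 -0.452
outer loop
vertex -1.724 -0.393 1.921
vertex -2.247 0.746 0.242
vertex -1.136 -0.35 1.395
endloop
endfacet
facet normal 0.573 -0.565 0.594
outer loop
vertex -1.724 -0.393 1.921
vertex -1.136 -0.35 1.395
vertex -1.195 0.192 1.967
endloop
endfacet
facet normal -0.571 0.565 -0.595
outer loop
vertex -2.247 0.746 0.242
vertex -2.305 1.288 0.813
vertex -1.717 1.33 0.288
endloop
endfacet
facet normal 0.472 -0.365 -0.802
outer loop
vertex -2.247 0.746 0.242
vertex -1.717 1.33 0.288
vertex -1.136 -0.35 1.395
endloop
endfacet
facet normal 0.473 -0.365 -0.802
outer loop
vertex -1.136 -0.35 1.395
vertex -1.717 1.33 0.288
vertex -0.607 0.235 1.441
endloop
endfacet
facet normal 0.573 -0.565 0.594
outer loop
vertex -1.136 -0.35 1.395
vertex -0.607 0.235 1.441
vertex -1.195 0.192 1.967
endloop
endfacet
facet normal -0.572 0.564 -0.596
outer loop
vertex -1.717 1.33 0.288
vertex -2.305 1.288 0.813
vertex -1.776 1.873 0.859
endloop
endfacet
facet normal 0.817 0.458 -0.351
outer loop
vertex -1.717 1.33 0.288
vertex -1.776 1.873 0.859
vertex -0.607 0.235 1.441
endloop
endfacet
facet normal 0.817 0.458 -0.352
outer loop
vertex -0.607 0.235 1.441
vertex -1.776 1.873 0.859
vertex -0.665 0.777 2.012
endloop
endfacet
facet normal 0.573 -0.565 0.594
outer loop
vertex -0.607 0.235 1.441
vertex -0.665 0.777 2.012
vertex -1.195 0.192 1.967
endloop
endfacet

endsolid


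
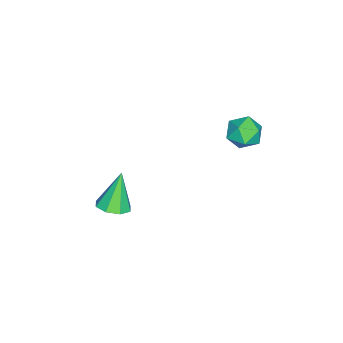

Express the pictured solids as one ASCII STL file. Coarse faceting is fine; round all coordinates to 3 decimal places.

solid 
facet normal -0.909 0.183 0.374
outer loop
vertex -2.092 3.671 2.976
vertex -1.724 4.012 3.703
vertex -1.904 4.533 3.012
endloop
endfacet
facet normal -0.917 0.214 -0.338
outer loop
vertex -2.092 3.671 2.976
vertex -1.904 4.533 3.012
vertex -1.739 4.076 2.275
endloop
endfacet
facet normal -0.693 -0.415 -0.589
outer loop
vertex -2.092 3.671 2.976
vertex -1.739 4.076 2.275
vertex -1.457 3.272 2.51
endloop
endfacet
facet normal -0.548 -0.836 -0.031
outer loop
vertex -2.092 3.671 2.976
vertex -1.457 3.272 2.51
vertex -1.448 3.233 3.392
endloop
endfacet
facet normal -0.682 -0.467 0.564
outer loop
vertex -2.092 3.671 2.976
vertex -1.448 3.233 3.392
vertex -1.724 4.012 3.703
endloop
endfacet
facet normal -0.447 0.712 -0.542
outer loop
vertex -1.739 4.076 2.275
vertex -1.904 4.533 3.012
vertex -1.152 4.667 2.568
endloop
endfacet
facet normal -0.435 0.661 0.612
outer loop
vertex -1.904 4.533 3.012
vertex -1.724 4.012 3.703
vertex -1.143 4.628 3.45
endloop
endfacet
facet normal -0.066 -0.390 0.918
outer loop
vertex -1.724 4.012 3.703
vertex -1.448 3.233 3.392
vertex -0.861 3.824 3.685
endloop
endfacet
facet normal 0.149 -0.988 -0.045
outer loop
vertex -1.448 3.233 3.392
vertex -1.457 3.272 2.51
vertex -0.696 3.367 2.948
endloop
endfacet
facet normal -0.087 -0.307 -0.948
outer loop
vertex -1.457 3.272 2.51
vertex -1.739 4.076 2.275
vertex -0.876 3.888 2.257
endloop
endfacet
facet normal 0.548 0.836 0.031
outer loop
vertex -0.508 4.229 2.984
vertex -1.152 4.667 2.568
vertex -1.143 4.628 3.45
endloop
endfacet
facet normal 0.693 0.415 0.589
outer loop
vertex -0.508 4.229 2.984
vertex -1.143 4.628 3.45
vertex -0.861 3.824 3.685
endloop
endfacet
facet normal 0.917 -0.214 0.338
outer loop
vertex -0.508 4.229 2.984
vertex -0.861 3.824 3.685
vertex -0.696 3.367 2.948
endloop
endfacet
facet normal 0.909 -0.183 -0.374
outer loop
vertex -0.508 4.229 2.984
vertex -0.696 3.367 2.948
vertex -0.876 3.888 2.257
endloop
endfacet
facet normal 0.682 0.467 -0.564
outer loop
vertex -0.508 4.229 2.984
vertex -0.876 3.888 2.257
vertex -1.152 4.667 2.568
endloop
endfacet
facet normal -0.149 0.988 0.045
outer loop
vertex -1.143 4.628 3.45
vertex -1.152 4.667 2.568
vertex -1.904 4.533 3.012
endloop
endfacet
facet normal 0.087 0.307 0.948
outer loop
vertex -0.861 3.824 3.685
vertex -1.143 4.628 3.45
vertex -1.724 4.012 3.703
endloop
endfacet
facet normal 0.447 -0.712 0.542
outer loop
vertex -0.696 3.367 2.948
vertex -0.861 3.824 3.685
vertex -1.448 3.233 3.392
endloop
endfacet
facet normal 0.435 -0.661 -0.612
outer loop
vertex -0.876 3.888 2.257
vertex -0.696 3.367 2.948
vertex -1.457 3.272 2.51
endloop
endfacet
facet normal 0.066 0.390 -0.918
outer loop
vertex -1.152 4.667 2.568
vertex -0.876 3.888 2.257
vertex -1.739 4.076 2.275
endloop
endfacet
facet normal 0.394 -0.072 -0.916
outer loop
vertex 0.331 -2.188 -2.87
vertex -0.158 -1.569 -3.129
vertex 0.602 -1.618 -2.798
endloop
endfacet
facet normal 0.612 -0.379 0.694
outer loop
vertex 0.331 -2.188 -2.87
vertex 0.602 -1.618 -2.798
vertex -0.922 -1.431 -1.351
endloop
endfacet
facet normal 0.394 -0.072 -0.916
outer loop
vertex 0.602 -1.618 -2.798
vertex -0.158 -1.569 -3.129
vertex 0.428 -1.019 -2.92
endloop
endfacet
facet normal 0.671 0.330 0.664
outer loop
vertex 0.602 -1.618 -2.798
vertex 0.428 -1.019 -2.92
vertex -0.922 -1.431 -1.351
endloop
endfacet
facet normal 0.394 -0.072 -0.916
outer loop
vertex 0.428 -1.019 -2.92
vertex -0.158 -1.569 -3.129
vertex -0.089 -0.743 -3.164
endloop
endfacet
facet normal 0.251 0.861 0.442
outer loop
vertex 0.428 -1.019 -2.92
vertex -0.089 -0.743 -3.164
vertex -0.922 -1.431 -1.351
endloop
endfacet
facet normal 0.393 -0.072 -0.917
outer loop
vertex -0.089 -0.743 -3.164
vertex -0.158 -1.569 -3.129
vertex -0.647 -0.951 -3.387
endloop
endfacet
facet normal -0.400 0.903 0.159
outer loop
vertex -0.089 -0.743 -3.164
vertex -0.647 -0.951 -3.387
vertex -0.922 -1.431 -1.351
endloop
endfacet
facet normal 0.394 -0.071 -0.916
outer loop
vertex -0.647 -0.951 -3.387
vertex -0.158 -1.569 -3.129
vertex -0.917 -1.521 -3.459
endloop
endfacet
facet normal -0.903 0.430 -0.021
outer loop
vertex -0.647 -0.951 -3.387
vertex -0.917 -1.521 -3.459
vertex -0.922 -1.431 -1.351
endloop
endfacet
facet normal 0.394 -0.071 -0.916
outer loop
vertex -0.917 -1.521 -3.459
vertex -0.158 -1.569 -3.129
vertex -0.743 -2.12 -3.338
endloop
endfacet
facet normal -0.961 -0.277 0.010
outer loop
vertex -0.917 -1.521 -3.459
vertex -0.743 -2.12 -3.338
vertex -0.922 -1.431 -1.351
endloop
endfacet
facet normal 0.395 -0.072 -0.916
outer loop
vertex -0.743 -2.12 -3.338
vertex -0.158 -1.569 -3.129
vertex -0.226 -2.396 -3.093
endloop
endfacet
facet normal -0.541 -0.808 0.232
outer loop
vertex -0.743 -2.12 -3.338
vertex -0.226 -2.396 -3.093
vertex -0.922 -1.431 -1.351
endloop
endfacet
facet normal 0.394 -0.072 -0.916
outer loop
vertex -0.226 -2.396 -3.093
vertex -0.158 -1.569 -3.129
vertex 0.331 -2.188 -2.87
endloop
endfacet
facet normal 0.111 -0.850 0.515
outer loop
vertex -0.226 -2.396 -3.093
vertex 0.331 -2.188 -2.87
vertex -0.922 -1.431 -1.351
endloop
endfacet

endsolid
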